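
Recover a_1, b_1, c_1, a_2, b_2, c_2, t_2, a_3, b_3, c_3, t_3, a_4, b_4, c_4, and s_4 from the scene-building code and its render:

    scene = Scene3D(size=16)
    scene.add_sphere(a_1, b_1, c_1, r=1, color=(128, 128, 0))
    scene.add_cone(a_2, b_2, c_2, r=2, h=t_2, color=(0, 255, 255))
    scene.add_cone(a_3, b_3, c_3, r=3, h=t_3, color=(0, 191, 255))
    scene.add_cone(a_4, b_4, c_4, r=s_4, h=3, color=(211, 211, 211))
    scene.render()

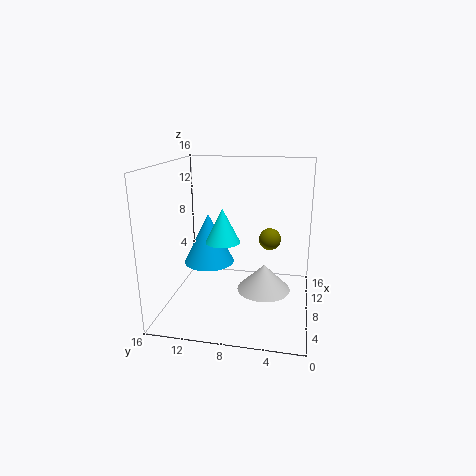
a_1 = 3
b_1 = 4
c_1 = 10
a_2 = 9
b_2 = 10
c_2 = 7
t_2 = 4
a_3 = 10
b_3 = 12
c_3 = 4
t_3 = 6
a_4 = 8
b_4 = 5
c_4 = 2
s_4 = 3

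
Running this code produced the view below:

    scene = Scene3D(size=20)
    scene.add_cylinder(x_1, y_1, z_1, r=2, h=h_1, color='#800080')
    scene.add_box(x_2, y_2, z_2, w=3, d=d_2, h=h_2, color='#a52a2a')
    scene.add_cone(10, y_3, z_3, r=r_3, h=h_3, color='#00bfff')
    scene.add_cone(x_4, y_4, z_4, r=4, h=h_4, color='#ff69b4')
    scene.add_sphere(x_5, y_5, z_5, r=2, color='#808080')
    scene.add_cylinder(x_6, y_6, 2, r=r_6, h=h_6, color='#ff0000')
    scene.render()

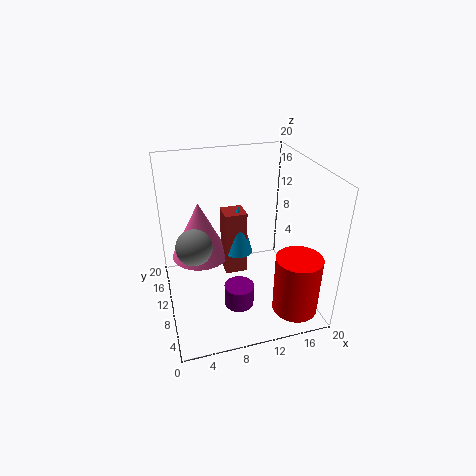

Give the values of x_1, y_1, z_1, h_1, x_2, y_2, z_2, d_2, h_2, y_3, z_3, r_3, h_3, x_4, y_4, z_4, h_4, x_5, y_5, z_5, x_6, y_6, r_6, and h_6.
x_1 = 9
y_1 = 6
z_1 = 2
h_1 = 3
x_2 = 8
y_2 = 9
z_2 = 5
d_2 = 3
h_2 = 9
y_3 = 10
z_3 = 8
r_3 = 2
h_3 = 7
x_4 = 5
y_4 = 12
z_4 = 7
h_4 = 8
x_5 = 3
y_5 = 3
z_5 = 14
x_6 = 16
y_6 = 3
r_6 = 3
h_6 = 8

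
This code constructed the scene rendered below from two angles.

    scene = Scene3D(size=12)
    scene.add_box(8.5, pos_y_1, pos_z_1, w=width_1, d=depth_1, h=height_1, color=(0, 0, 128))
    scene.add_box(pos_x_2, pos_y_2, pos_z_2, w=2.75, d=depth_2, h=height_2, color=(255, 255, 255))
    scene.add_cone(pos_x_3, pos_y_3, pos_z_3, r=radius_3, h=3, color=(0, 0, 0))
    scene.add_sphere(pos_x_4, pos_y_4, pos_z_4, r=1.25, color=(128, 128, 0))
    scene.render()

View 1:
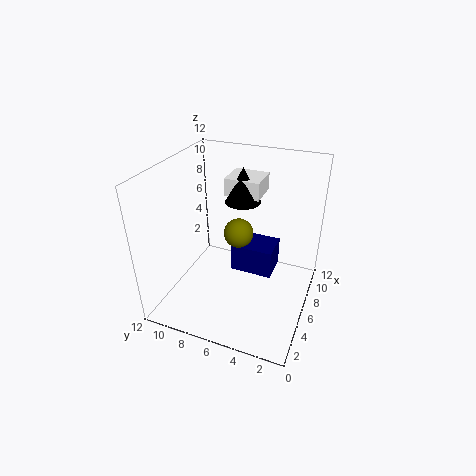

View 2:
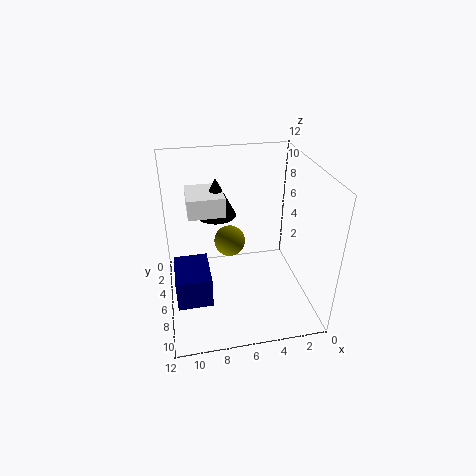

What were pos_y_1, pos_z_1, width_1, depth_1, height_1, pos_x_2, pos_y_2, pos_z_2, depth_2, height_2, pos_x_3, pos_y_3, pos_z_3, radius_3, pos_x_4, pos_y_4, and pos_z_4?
pos_y_1 = 3.75
pos_z_1 = 0.5
width_1 = 3
depth_1 = 4
height_1 = 2.75
pos_x_2 = 7.25
pos_y_2 = 4.75
pos_z_2 = 9
depth_2 = 3
height_2 = 1.5
pos_x_3 = 7.75
pos_y_3 = 6.25
pos_z_3 = 8.5
radius_3 = 1.5
pos_x_4 = 6.75
pos_y_4 = 6.25
pos_z_4 = 6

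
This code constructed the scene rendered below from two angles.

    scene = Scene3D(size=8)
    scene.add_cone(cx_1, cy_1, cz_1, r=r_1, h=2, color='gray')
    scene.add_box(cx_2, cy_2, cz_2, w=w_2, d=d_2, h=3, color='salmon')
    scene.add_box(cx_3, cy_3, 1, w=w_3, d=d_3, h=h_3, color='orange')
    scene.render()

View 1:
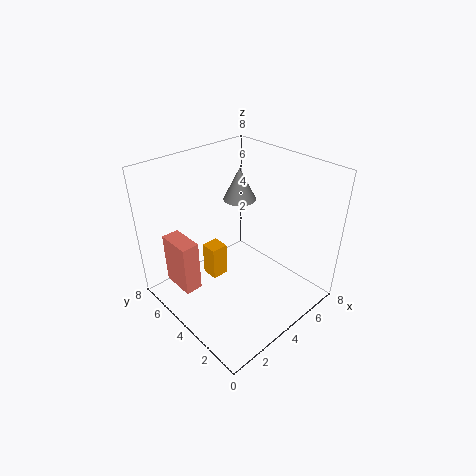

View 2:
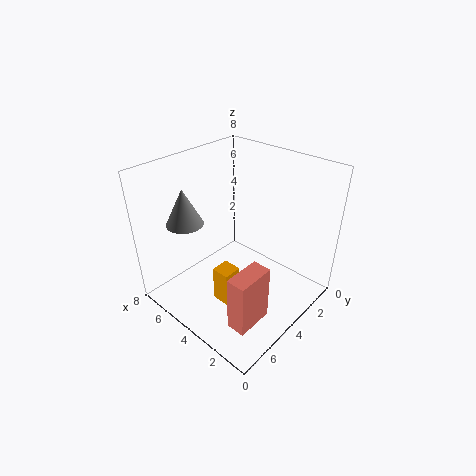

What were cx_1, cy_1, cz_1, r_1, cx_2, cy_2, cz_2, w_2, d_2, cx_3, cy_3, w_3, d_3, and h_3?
cx_1 = 6, cy_1 = 6, cz_1 = 5, r_1 = 1, cx_2 = 1, cy_2 = 5, cz_2 = 1, w_2 = 1, d_2 = 2, cx_3 = 3, cy_3 = 5, w_3 = 1, d_3 = 1, h_3 = 2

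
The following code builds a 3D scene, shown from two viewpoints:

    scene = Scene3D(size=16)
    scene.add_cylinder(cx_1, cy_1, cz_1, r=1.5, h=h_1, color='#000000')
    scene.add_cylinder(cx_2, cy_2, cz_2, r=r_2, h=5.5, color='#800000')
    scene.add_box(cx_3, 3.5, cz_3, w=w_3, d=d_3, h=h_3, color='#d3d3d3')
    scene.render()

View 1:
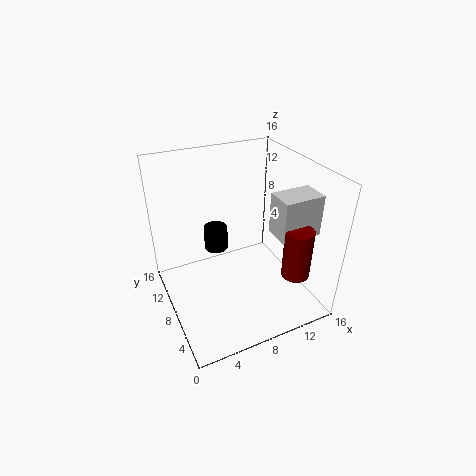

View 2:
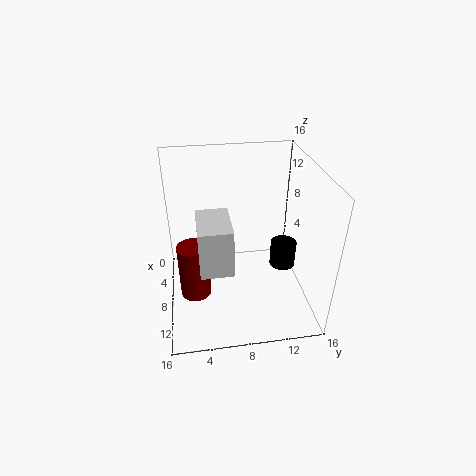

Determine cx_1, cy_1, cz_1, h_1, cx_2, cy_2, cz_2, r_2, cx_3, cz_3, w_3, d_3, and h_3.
cx_1 = 7.5
cy_1 = 13.5
cz_1 = 3.5
h_1 = 3
cx_2 = 12.5
cy_2 = 3
cz_2 = 5
r_2 = 1.5
cx_3 = 11
cz_3 = 9
w_3 = 4.5
d_3 = 3
h_3 = 4.5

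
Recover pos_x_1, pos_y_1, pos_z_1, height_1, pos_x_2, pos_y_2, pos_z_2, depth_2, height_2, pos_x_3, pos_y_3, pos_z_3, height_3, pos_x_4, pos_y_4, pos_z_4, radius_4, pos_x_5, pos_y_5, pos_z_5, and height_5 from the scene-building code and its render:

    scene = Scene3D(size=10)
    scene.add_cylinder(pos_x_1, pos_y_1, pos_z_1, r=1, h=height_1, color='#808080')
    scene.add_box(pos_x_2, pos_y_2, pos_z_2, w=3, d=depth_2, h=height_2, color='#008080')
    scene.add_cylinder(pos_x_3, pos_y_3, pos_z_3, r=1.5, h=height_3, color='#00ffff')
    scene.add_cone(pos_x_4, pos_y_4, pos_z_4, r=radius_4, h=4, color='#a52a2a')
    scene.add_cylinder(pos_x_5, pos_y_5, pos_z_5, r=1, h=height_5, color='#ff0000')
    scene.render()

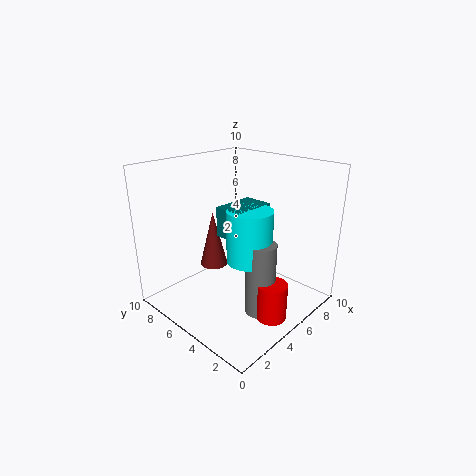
pos_x_1 = 4.5; pos_y_1 = 2.5; pos_z_1 = 0.5; height_1 = 5; pos_x_2 = 3.5; pos_y_2 = 3.5; pos_z_2 = 5.5; depth_2 = 2; height_2 = 2; pos_x_3 = 4.5; pos_y_3 = 3.5; pos_z_3 = 4; height_3 = 3.5; pos_x_4 = 4.5; pos_y_4 = 7; pos_z_4 = 2.5; radius_4 = 1; pos_x_5 = 4.5; pos_y_5 = 1.5; pos_z_5 = 0.5; height_5 = 2.5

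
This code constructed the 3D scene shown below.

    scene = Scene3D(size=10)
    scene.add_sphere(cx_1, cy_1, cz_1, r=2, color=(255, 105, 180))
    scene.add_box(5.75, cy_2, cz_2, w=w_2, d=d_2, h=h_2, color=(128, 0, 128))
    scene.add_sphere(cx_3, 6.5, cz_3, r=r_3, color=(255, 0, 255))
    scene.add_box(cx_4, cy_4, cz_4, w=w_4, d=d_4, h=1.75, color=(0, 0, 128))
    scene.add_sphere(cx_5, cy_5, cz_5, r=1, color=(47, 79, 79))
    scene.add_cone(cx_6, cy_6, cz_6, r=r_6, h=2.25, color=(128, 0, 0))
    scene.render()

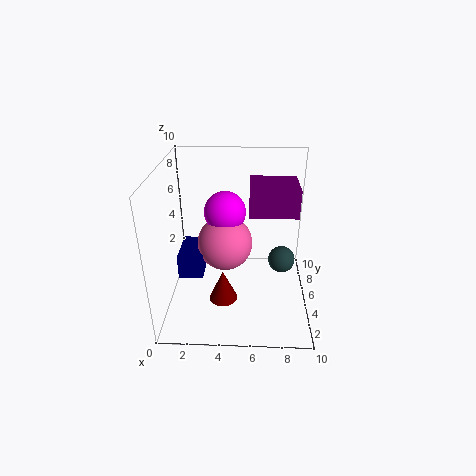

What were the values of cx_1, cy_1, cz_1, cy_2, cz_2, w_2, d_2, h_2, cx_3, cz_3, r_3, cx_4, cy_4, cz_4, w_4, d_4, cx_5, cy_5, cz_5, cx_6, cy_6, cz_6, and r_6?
cx_1 = 4
cy_1 = 6
cz_1 = 4
cy_2 = 3
cz_2 = 7.5
w_2 = 3
d_2 = 2.75
h_2 = 1.75
cx_3 = 4
cz_3 = 6.25
r_3 = 1.5
cx_4 = 0.75
cy_4 = 4.25
cz_4 = 2
w_4 = 1.75
d_4 = 3
cx_5 = 8.25
cy_5 = 6.25
cz_5 = 2.5
cx_6 = 4
cy_6 = 3.75
cz_6 = 0.75
r_6 = 1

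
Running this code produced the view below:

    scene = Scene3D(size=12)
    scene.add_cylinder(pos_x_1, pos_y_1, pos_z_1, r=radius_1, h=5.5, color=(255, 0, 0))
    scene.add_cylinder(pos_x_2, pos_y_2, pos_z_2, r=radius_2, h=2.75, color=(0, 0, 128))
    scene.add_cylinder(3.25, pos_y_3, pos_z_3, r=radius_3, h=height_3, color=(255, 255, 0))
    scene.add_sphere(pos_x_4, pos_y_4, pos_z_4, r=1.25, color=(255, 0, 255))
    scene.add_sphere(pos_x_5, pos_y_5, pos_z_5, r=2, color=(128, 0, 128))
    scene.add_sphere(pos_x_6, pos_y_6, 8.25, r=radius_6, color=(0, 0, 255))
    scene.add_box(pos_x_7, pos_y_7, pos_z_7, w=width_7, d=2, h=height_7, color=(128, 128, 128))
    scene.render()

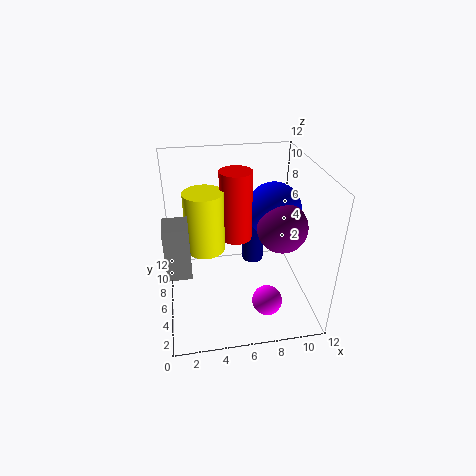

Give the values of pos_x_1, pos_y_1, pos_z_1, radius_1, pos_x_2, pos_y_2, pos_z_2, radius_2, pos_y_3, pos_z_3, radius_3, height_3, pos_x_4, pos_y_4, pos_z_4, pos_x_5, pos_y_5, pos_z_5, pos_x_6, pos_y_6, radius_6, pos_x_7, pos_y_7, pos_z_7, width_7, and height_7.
pos_x_1 = 5.75
pos_y_1 = 5.5
pos_z_1 = 6.5
radius_1 = 1.25
pos_x_2 = 8
pos_y_2 = 9
pos_z_2 = 1.75
radius_2 = 1
pos_y_3 = 5
pos_z_3 = 6
radius_3 = 1.5
height_3 = 4.75
pos_x_4 = 8
pos_y_4 = 3.25
pos_z_4 = 1.25
pos_x_5 = 9.25
pos_y_5 = 4.5
pos_z_5 = 7.5
pos_x_6 = 9
pos_y_6 = 6.25
radius_6 = 2.25
pos_x_7 = 0.25
pos_y_7 = 2
pos_z_7 = 5.5
width_7 = 1.75
height_7 = 4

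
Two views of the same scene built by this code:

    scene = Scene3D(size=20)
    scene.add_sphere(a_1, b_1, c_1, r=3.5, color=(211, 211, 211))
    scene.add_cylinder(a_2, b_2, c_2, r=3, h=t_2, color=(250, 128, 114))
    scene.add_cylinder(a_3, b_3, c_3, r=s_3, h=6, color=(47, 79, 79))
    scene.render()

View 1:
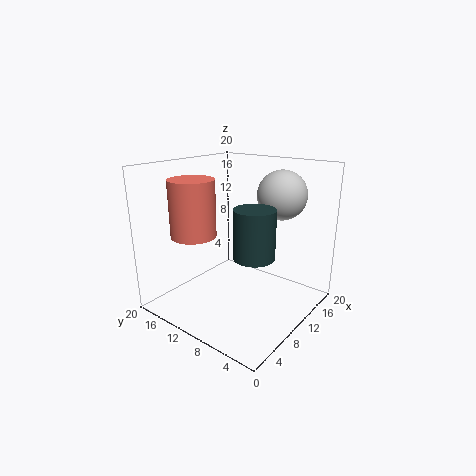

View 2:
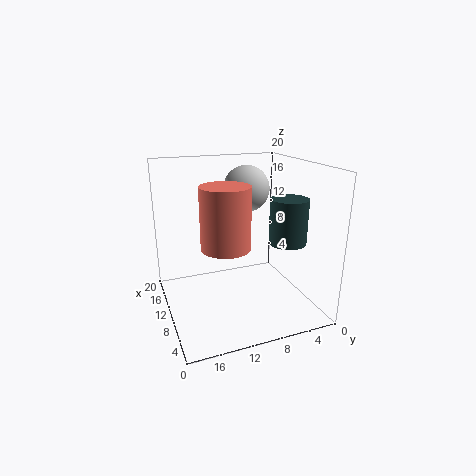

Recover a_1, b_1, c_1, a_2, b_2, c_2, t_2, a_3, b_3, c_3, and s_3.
a_1 = 15.5; b_1 = 6.5; c_1 = 15.5; a_2 = 5; b_2 = 13.5; c_2 = 11; t_2 = 7.5; a_3 = 6; b_3 = 4.5; c_3 = 10; s_3 = 2.5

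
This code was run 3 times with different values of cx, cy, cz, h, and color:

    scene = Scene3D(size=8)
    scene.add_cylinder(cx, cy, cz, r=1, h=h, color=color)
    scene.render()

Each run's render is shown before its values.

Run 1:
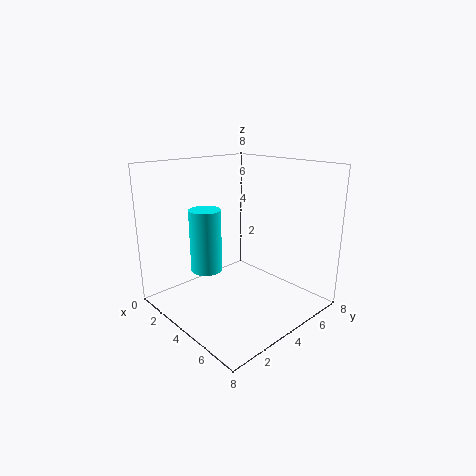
cx = 1, cy = 4, cz = 1, h = 4, color = 'cyan'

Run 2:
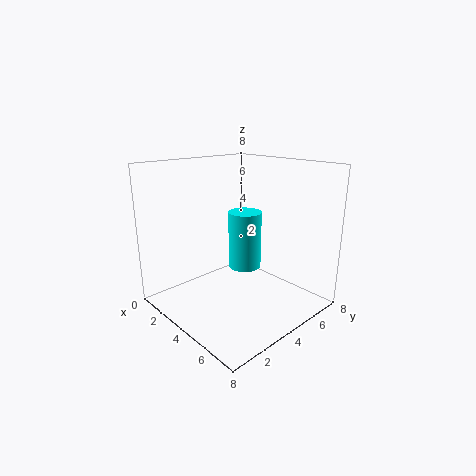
cx = 3, cy = 5.5, cz = 1.5, h = 3.5, color = 'cyan'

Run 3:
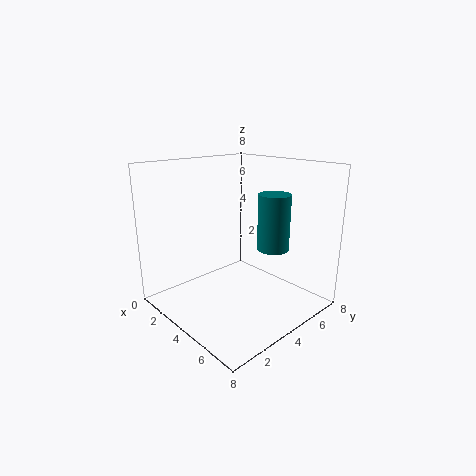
cx = 4, cy = 7, cz = 2.5, h = 3.5, color = 'teal'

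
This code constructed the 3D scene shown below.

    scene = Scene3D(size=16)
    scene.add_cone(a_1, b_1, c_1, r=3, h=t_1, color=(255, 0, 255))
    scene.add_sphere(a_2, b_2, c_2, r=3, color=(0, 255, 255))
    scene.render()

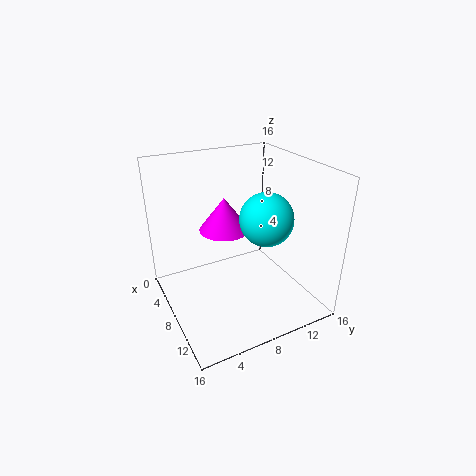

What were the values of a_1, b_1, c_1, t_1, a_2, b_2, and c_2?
a_1 = 4.5
b_1 = 8
c_1 = 7.5
t_1 = 4
a_2 = 9
b_2 = 11
c_2 = 10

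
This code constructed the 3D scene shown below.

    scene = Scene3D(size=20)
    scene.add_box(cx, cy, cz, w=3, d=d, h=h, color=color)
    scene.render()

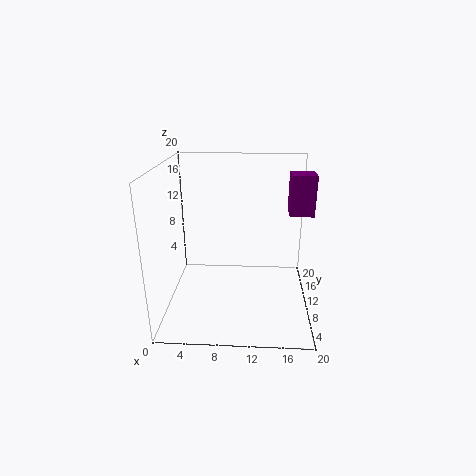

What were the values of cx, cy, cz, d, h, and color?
cx = 16.5
cy = 6.5
cz = 14.5
d = 3
h = 5
color = 'purple'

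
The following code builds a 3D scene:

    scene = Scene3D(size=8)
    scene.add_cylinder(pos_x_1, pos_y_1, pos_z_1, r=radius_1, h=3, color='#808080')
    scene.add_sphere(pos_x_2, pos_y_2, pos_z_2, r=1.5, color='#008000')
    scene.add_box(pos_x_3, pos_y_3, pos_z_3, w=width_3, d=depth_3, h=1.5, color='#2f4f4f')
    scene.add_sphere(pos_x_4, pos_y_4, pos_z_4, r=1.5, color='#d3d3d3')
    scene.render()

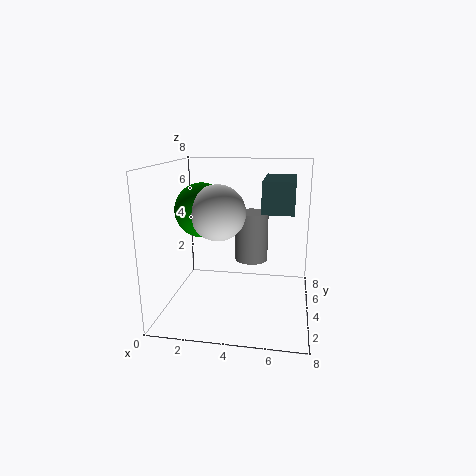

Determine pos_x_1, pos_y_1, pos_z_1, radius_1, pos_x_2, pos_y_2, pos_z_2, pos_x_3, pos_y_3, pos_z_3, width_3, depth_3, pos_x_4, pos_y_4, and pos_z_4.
pos_x_1 = 4.5
pos_y_1 = 6
pos_z_1 = 2
radius_1 = 1
pos_x_2 = 2
pos_y_2 = 4
pos_z_2 = 5.5
pos_x_3 = 5.5
pos_y_3 = 1.5
pos_z_3 = 6
width_3 = 1.5
depth_3 = 3
pos_x_4 = 3
pos_y_4 = 3.5
pos_z_4 = 5.5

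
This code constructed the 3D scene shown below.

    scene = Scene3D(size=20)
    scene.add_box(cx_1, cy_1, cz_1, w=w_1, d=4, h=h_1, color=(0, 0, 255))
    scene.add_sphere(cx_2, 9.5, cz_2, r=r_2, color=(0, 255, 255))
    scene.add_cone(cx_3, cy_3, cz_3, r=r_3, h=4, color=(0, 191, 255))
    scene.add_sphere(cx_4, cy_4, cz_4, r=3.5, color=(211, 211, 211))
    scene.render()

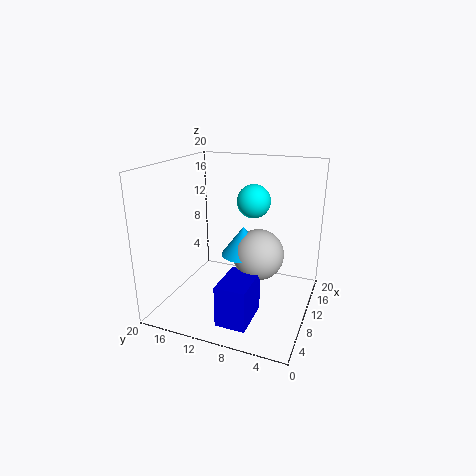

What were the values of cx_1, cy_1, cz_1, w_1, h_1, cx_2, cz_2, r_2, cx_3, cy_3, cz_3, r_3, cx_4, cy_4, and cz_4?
cx_1 = 2, cy_1 = 6, cz_1 = 1, w_1 = 6, h_1 = 5.5, cx_2 = 15, cz_2 = 14, r_2 = 2.5, cx_3 = 9.5, cy_3 = 9, cz_3 = 8, r_3 = 3, cx_4 = 10, cy_4 = 7, cz_4 = 8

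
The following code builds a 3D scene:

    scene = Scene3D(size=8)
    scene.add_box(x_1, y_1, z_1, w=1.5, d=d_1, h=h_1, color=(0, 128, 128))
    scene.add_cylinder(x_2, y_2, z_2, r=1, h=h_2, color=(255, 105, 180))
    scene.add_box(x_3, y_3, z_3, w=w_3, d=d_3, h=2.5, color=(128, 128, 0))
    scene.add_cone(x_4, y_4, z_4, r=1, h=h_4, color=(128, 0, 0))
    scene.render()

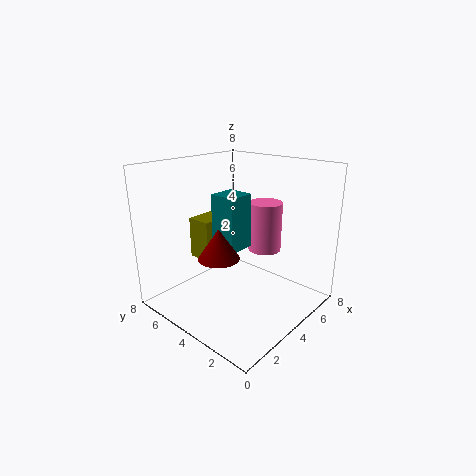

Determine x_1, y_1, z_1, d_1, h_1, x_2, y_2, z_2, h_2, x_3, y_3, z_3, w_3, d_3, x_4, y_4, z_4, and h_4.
x_1 = 3, y_1 = 3.5, z_1 = 3.5, d_1 = 1.5, h_1 = 3, x_2 = 6.5, y_2 = 4, z_2 = 2.5, h_2 = 3, x_3 = 3.5, y_3 = 6, z_3 = 2, w_3 = 2.5, d_3 = 1.5, x_4 = 1.5, y_4 = 3, z_4 = 4, h_4 = 1.5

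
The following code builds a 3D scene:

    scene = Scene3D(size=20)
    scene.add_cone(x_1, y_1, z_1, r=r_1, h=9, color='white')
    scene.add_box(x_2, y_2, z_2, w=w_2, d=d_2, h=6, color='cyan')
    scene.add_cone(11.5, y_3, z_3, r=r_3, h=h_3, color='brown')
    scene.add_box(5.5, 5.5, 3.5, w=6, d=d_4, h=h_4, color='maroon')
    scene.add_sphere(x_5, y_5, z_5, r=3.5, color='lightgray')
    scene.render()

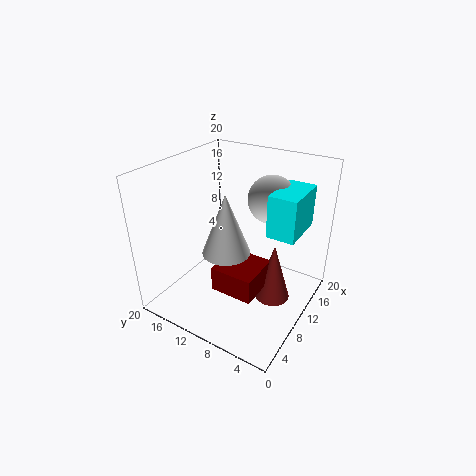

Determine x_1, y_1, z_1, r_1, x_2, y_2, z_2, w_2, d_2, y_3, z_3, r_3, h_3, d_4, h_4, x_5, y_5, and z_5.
x_1 = 10
y_1 = 12
z_1 = 7
r_1 = 3.5
x_2 = 11.5
y_2 = 2.5
z_2 = 10.5
w_2 = 7
d_2 = 4
y_3 = 5
z_3 = 1
r_3 = 2.5
h_3 = 8.5
d_4 = 6
h_4 = 3.5
x_5 = 16
y_5 = 8
z_5 = 14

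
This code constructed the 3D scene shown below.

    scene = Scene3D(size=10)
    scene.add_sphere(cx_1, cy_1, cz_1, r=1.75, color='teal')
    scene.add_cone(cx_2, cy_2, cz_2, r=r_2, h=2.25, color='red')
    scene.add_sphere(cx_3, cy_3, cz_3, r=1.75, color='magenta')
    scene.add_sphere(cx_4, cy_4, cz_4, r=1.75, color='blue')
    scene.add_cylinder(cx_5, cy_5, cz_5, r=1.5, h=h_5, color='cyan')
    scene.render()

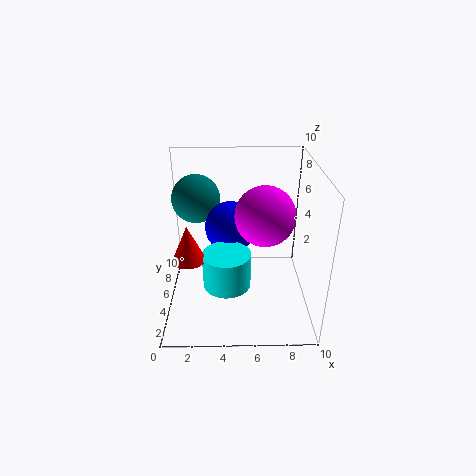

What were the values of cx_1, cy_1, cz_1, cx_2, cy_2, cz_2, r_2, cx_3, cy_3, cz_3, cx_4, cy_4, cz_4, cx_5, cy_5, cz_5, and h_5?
cx_1 = 2
cy_1 = 7.25
cz_1 = 7
cx_2 = 2
cy_2 = 2
cz_2 = 5.25
r_2 = 1
cx_3 = 6.5
cy_3 = 2.25
cz_3 = 8
cx_4 = 4.5
cy_4 = 5.25
cz_4 = 5.75
cx_5 = 4.25
cy_5 = 2.25
cz_5 = 3.25
h_5 = 2.25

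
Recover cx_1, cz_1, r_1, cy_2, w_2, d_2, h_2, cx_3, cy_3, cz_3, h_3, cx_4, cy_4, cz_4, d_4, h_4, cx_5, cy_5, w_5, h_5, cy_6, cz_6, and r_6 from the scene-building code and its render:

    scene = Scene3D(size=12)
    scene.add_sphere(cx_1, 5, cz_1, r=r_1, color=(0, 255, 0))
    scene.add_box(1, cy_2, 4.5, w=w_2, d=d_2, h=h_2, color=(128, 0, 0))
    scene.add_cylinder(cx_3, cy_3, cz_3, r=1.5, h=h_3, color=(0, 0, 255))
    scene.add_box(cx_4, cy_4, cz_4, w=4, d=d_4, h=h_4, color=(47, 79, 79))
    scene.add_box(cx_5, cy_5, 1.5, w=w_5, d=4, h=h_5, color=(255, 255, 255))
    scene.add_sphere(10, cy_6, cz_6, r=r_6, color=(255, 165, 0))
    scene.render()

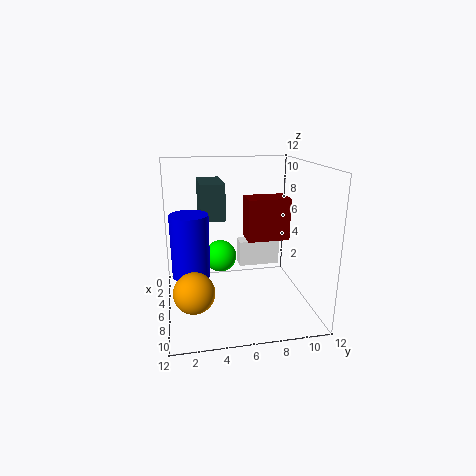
cx_1 = 2.5
cz_1 = 3
r_1 = 1.5
cy_2 = 7.5
w_2 = 2.5
d_2 = 4
h_2 = 4
cx_3 = 7
cy_3 = 2
cz_3 = 3.5
h_3 = 5
cx_4 = 2
cy_4 = 3
cz_4 = 7.5
d_4 = 2
h_4 = 3
cx_5 = 0.5
cy_5 = 7
w_5 = 1.5
h_5 = 2.5
cy_6 = 2
cz_6 = 3.5
r_6 = 1.5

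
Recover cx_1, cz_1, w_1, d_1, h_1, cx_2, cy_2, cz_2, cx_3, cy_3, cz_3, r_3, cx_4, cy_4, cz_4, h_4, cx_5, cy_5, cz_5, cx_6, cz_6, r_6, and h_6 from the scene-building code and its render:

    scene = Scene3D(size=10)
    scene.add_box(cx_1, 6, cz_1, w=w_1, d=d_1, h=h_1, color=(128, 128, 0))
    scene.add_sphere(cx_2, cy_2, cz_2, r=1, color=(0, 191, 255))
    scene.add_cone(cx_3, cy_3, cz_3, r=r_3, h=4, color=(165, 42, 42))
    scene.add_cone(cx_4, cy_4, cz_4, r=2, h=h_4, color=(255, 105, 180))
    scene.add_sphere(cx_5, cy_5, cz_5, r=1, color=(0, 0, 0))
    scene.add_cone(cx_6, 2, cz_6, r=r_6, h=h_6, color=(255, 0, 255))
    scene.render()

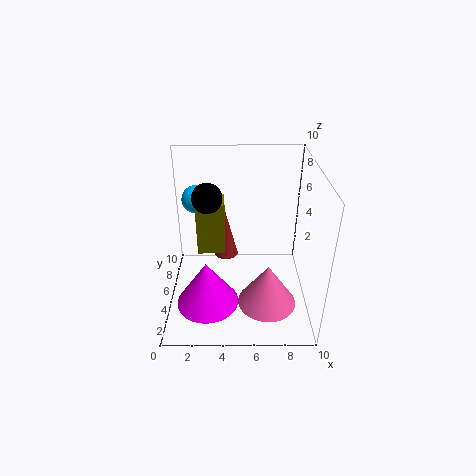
cx_1 = 2; cz_1 = 3; w_1 = 2; d_1 = 2; h_1 = 4; cx_2 = 2; cy_2 = 7; cz_2 = 7; cx_3 = 4; cy_3 = 9; cz_3 = 1; r_3 = 1; cx_4 = 7; cy_4 = 3; cz_4 = 1; h_4 = 3; cx_5 = 3; cy_5 = 5; cz_5 = 8; cx_6 = 3; cz_6 = 2; r_6 = 2; h_6 = 3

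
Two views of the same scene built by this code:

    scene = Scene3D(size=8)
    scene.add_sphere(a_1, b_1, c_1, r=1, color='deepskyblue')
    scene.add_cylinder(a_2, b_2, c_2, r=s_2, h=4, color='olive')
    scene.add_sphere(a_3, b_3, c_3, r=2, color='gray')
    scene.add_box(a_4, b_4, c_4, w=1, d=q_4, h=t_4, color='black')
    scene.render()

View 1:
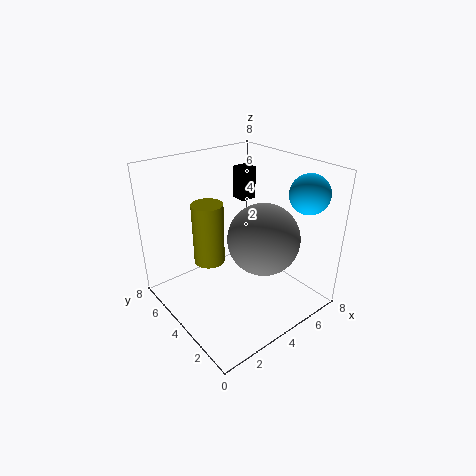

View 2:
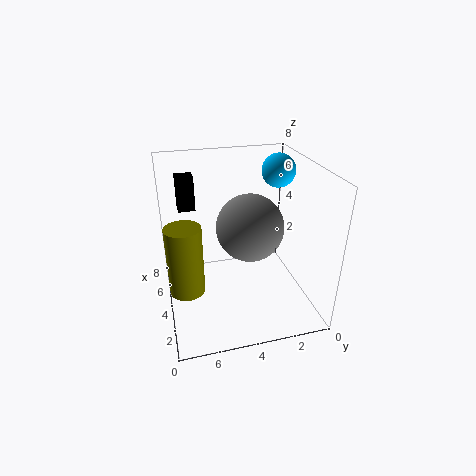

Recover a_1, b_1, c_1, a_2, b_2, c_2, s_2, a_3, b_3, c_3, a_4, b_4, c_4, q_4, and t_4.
a_1 = 6, b_1 = 1, c_1 = 7, a_2 = 4, b_2 = 7, c_2 = 1, s_2 = 1, a_3 = 5, b_3 = 3, c_3 = 4, a_4 = 6, b_4 = 6, c_4 = 5, q_4 = 1, t_4 = 2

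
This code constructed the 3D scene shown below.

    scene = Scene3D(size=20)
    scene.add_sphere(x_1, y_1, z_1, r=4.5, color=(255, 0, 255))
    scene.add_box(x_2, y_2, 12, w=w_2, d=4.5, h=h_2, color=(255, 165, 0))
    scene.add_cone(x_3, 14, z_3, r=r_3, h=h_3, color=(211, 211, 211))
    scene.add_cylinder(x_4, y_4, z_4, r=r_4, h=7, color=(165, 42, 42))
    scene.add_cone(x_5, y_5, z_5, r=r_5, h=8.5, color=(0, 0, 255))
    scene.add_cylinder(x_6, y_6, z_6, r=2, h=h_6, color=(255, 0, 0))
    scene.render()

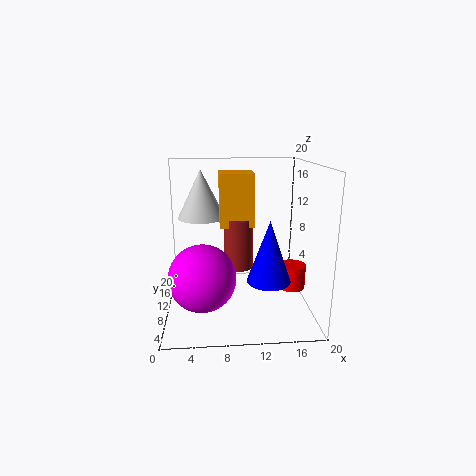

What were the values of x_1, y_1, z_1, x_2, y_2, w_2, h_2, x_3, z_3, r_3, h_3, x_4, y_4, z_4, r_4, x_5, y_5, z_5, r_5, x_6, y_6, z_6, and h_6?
x_1 = 5; y_1 = 7; z_1 = 5.5; x_2 = 7.5; y_2 = 8; w_2 = 4.5; h_2 = 7; x_3 = 5; z_3 = 12; r_3 = 3.5; h_3 = 7; x_4 = 10; y_4 = 9.5; z_4 = 6; r_4 = 2; x_5 = 14; y_5 = 7.5; z_5 = 4.5; r_5 = 3; x_6 = 18; y_6 = 10.5; z_6 = 2; h_6 = 3.5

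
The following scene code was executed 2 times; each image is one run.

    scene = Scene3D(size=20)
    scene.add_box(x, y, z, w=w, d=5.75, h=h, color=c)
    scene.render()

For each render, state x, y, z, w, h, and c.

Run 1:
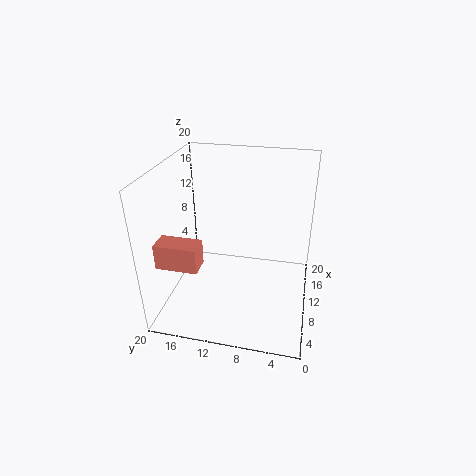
x = 4.25, y = 14.25, z = 7.25, w = 3, h = 3.5, c = 'salmon'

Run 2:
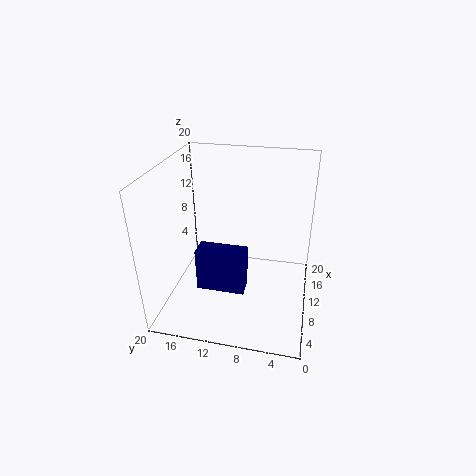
x = 1.75, y = 7.5, z = 7.25, w = 2.5, h = 5.25, c = 'navy'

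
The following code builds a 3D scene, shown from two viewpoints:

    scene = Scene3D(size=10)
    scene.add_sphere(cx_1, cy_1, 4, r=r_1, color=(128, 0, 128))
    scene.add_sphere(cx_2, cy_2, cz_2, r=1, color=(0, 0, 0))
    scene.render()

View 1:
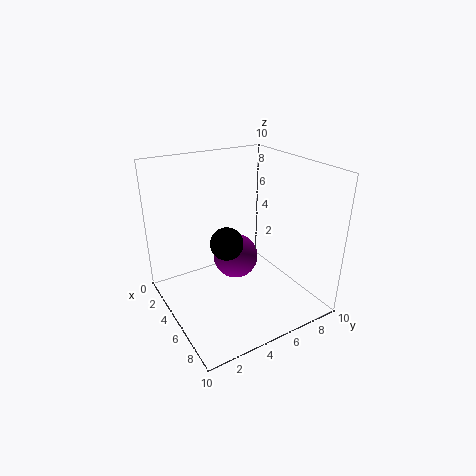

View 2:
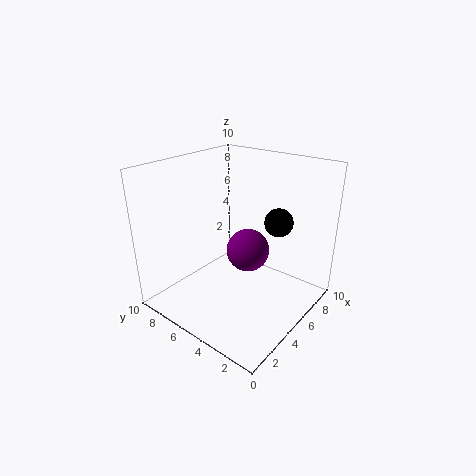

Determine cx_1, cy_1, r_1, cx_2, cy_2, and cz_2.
cx_1 = 5.5, cy_1 = 4.5, r_1 = 1.5, cx_2 = 7, cy_2 = 3, cz_2 = 6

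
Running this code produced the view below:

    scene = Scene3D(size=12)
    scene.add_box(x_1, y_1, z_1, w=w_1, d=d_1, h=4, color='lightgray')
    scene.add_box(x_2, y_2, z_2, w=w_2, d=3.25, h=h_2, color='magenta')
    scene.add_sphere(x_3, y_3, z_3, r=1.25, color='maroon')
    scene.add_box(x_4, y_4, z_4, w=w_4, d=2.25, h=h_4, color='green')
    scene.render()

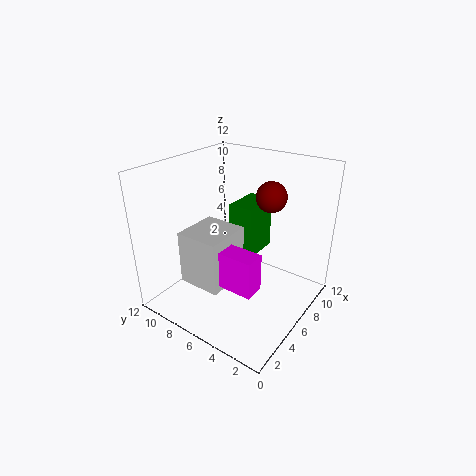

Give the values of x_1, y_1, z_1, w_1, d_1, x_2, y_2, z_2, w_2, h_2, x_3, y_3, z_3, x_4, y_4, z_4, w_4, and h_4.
x_1 = 0.75; y_1 = 4.25; z_1 = 4.25; w_1 = 3.5; d_1 = 3.25; x_2 = 1.25; y_2 = 1.75; z_2 = 4.75; w_2 = 1.5; h_2 = 2.75; x_3 = 7.75; y_3 = 4; z_3 = 9.5; x_4 = 7.5; y_4 = 5.75; z_4 = 3.25; w_4 = 3.5; h_4 = 4.75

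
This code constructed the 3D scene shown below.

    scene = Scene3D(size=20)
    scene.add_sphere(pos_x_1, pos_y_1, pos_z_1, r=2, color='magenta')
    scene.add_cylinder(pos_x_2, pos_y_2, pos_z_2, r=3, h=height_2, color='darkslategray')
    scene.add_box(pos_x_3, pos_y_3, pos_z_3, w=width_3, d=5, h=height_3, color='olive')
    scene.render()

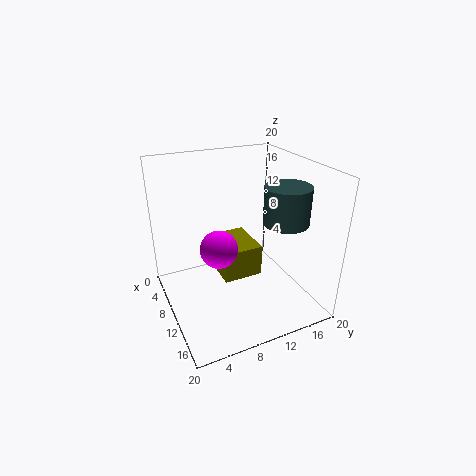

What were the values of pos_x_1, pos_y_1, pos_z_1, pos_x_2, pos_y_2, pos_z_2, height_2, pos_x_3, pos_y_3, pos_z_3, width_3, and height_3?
pos_x_1 = 18; pos_y_1 = 4; pos_z_1 = 14; pos_x_2 = 14; pos_y_2 = 15; pos_z_2 = 13; height_2 = 5; pos_x_3 = 9; pos_y_3 = 6; pos_z_3 = 7; width_3 = 6; height_3 = 4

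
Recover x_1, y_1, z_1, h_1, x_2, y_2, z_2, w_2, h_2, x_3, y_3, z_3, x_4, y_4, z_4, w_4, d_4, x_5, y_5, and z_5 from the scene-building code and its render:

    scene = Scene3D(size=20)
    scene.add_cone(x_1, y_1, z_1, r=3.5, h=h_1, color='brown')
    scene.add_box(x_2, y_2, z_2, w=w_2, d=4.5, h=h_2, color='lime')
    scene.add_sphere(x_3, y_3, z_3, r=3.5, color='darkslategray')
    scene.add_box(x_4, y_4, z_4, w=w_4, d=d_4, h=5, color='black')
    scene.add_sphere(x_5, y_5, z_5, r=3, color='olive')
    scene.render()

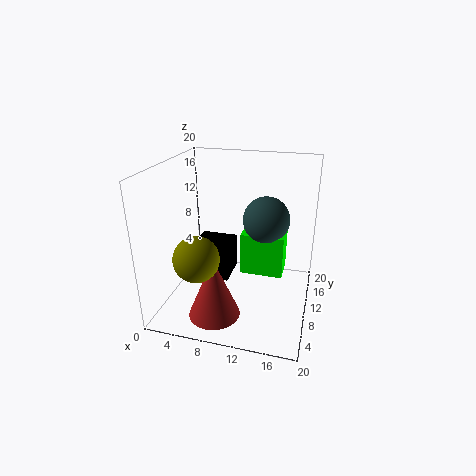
x_1 = 8; y_1 = 5; z_1 = 0.5; h_1 = 8.5; x_2 = 9.5; y_2 = 13; z_2 = 2.5; w_2 = 6.5; h_2 = 6.5; x_3 = 13; y_3 = 15; z_3 = 11; x_4 = 3; y_4 = 9.5; z_4 = 3; w_4 = 5.5; d_4 = 5.5; x_5 = 6; y_5 = 4.5; z_5 = 9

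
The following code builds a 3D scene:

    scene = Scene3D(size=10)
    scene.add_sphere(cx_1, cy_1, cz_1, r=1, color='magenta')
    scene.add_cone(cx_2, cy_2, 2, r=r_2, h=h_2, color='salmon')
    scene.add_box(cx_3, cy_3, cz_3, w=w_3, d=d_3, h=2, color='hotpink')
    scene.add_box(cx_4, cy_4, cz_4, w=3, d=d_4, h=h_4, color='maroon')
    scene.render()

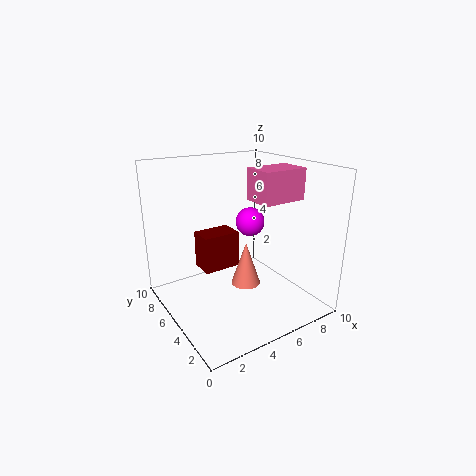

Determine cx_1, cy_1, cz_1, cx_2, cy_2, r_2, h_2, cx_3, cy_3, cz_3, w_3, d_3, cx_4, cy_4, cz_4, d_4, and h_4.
cx_1 = 6
cy_1 = 5
cz_1 = 6
cx_2 = 5
cy_2 = 4
r_2 = 1
h_2 = 3
cx_3 = 5
cy_3 = 2
cz_3 = 8
w_3 = 3
d_3 = 2
cx_4 = 4
cy_4 = 8
cz_4 = 1
d_4 = 2
h_4 = 3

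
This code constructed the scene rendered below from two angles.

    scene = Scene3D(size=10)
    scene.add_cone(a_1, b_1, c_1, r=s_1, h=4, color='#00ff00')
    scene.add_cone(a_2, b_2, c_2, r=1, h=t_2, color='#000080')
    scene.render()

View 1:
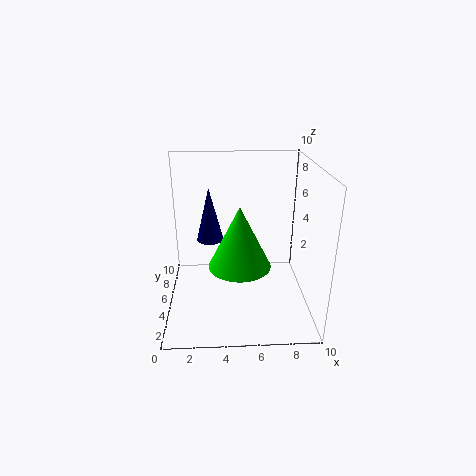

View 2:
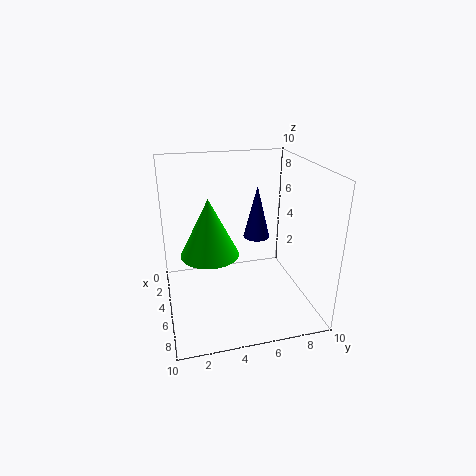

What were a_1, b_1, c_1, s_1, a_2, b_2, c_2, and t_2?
a_1 = 5; b_1 = 3; c_1 = 4; s_1 = 2; a_2 = 3; b_2 = 7; c_2 = 4; t_2 = 4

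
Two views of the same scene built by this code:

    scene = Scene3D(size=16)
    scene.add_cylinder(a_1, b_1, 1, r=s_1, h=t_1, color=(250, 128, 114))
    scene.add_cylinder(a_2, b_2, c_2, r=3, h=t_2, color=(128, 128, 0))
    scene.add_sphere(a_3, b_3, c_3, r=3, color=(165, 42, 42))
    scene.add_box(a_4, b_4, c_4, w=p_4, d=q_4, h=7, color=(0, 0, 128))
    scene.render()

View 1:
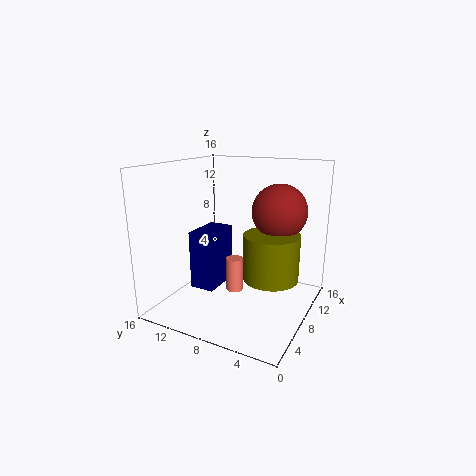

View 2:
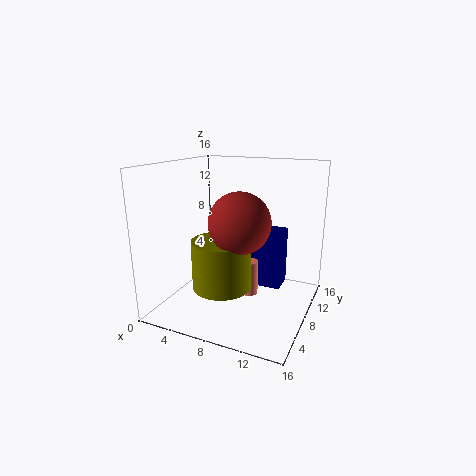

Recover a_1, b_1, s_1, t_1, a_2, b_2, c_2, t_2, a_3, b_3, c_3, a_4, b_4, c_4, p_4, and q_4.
a_1 = 9
b_1 = 9
s_1 = 1
t_1 = 4
a_2 = 8
b_2 = 4
c_2 = 4
t_2 = 5
a_3 = 10
b_3 = 4
c_3 = 11
a_4 = 7
b_4 = 11
c_4 = 1
p_4 = 5
q_4 = 3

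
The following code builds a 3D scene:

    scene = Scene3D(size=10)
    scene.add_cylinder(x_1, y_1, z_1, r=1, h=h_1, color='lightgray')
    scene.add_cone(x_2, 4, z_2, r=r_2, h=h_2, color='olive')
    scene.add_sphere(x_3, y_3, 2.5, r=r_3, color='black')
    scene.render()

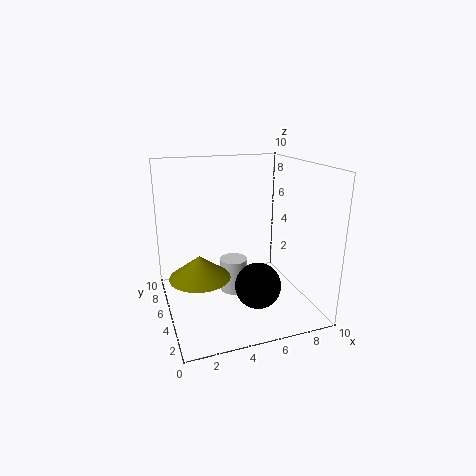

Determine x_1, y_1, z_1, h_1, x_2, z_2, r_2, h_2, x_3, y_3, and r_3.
x_1 = 5
y_1 = 6
z_1 = 0.5
h_1 = 2.5
x_2 = 2
z_2 = 3
r_2 = 2
h_2 = 1.5
x_3 = 5.5
y_3 = 2.5
r_3 = 1.5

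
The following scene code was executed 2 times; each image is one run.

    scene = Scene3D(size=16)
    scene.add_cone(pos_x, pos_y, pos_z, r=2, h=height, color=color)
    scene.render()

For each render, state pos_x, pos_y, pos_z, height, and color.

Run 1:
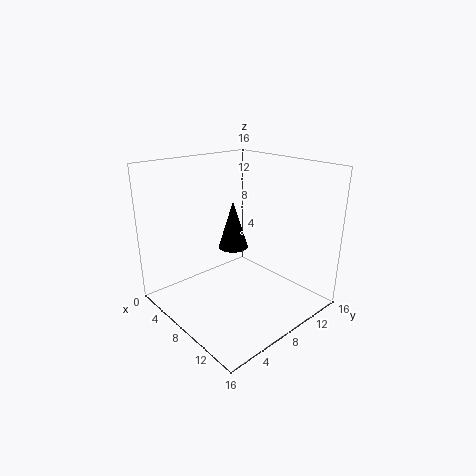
pos_x = 2, pos_y = 12.5, pos_z = 3.5, height = 6.5, color = 'black'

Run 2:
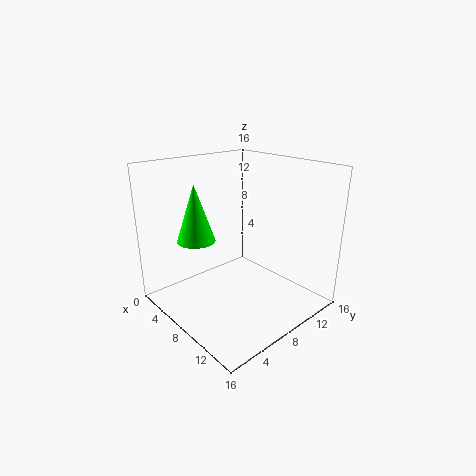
pos_x = 6.5, pos_y = 3.5, pos_z = 8.5, height = 6, color = 'lime'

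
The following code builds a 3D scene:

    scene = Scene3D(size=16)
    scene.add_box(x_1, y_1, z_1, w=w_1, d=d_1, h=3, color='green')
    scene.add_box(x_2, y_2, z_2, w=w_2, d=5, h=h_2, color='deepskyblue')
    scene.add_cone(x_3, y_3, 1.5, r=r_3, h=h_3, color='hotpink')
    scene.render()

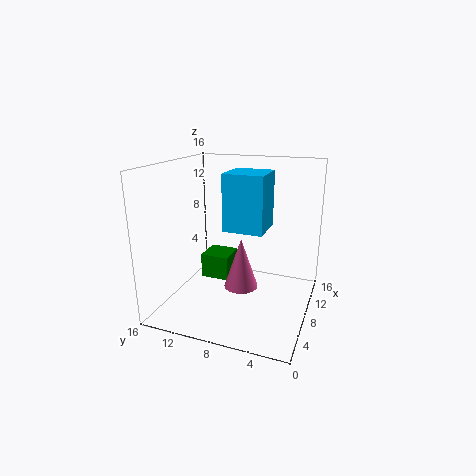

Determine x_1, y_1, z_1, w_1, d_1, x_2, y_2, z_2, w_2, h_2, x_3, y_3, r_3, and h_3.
x_1 = 9.5
y_1 = 10
z_1 = 1.5
w_1 = 3.5
d_1 = 3.5
x_2 = 10.5
y_2 = 6
z_2 = 7.5
w_2 = 5
h_2 = 7
x_3 = 9
y_3 = 8
r_3 = 2
h_3 = 6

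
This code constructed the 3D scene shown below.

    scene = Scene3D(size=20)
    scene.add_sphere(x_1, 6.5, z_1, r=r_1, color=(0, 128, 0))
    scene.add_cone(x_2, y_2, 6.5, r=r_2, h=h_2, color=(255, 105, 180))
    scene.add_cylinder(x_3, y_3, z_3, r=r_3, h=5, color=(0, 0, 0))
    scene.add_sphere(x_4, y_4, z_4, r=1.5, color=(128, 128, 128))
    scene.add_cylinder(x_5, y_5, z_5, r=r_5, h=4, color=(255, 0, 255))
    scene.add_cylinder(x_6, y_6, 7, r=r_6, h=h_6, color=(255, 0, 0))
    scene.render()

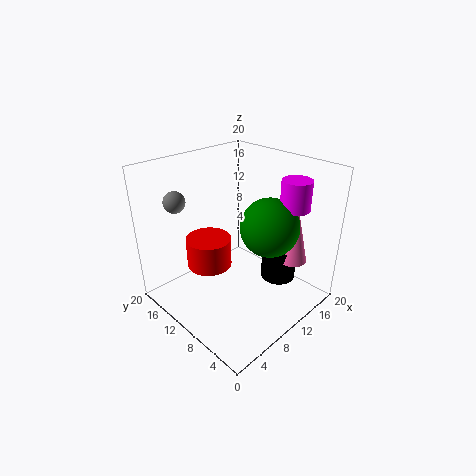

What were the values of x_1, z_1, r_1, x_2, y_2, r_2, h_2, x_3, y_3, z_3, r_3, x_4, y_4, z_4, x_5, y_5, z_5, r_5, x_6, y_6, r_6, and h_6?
x_1 = 12.5, z_1 = 12, r_1 = 4, x_2 = 15.5, y_2 = 4.5, r_2 = 2, h_2 = 9, x_3 = 15, y_3 = 6.5, z_3 = 3, r_3 = 2.5, x_4 = 4.5, y_4 = 16.5, z_4 = 15, x_5 = 15, y_5 = 4.5, z_5 = 14.5, r_5 = 2, x_6 = 6, y_6 = 11.5, r_6 = 3, h_6 = 4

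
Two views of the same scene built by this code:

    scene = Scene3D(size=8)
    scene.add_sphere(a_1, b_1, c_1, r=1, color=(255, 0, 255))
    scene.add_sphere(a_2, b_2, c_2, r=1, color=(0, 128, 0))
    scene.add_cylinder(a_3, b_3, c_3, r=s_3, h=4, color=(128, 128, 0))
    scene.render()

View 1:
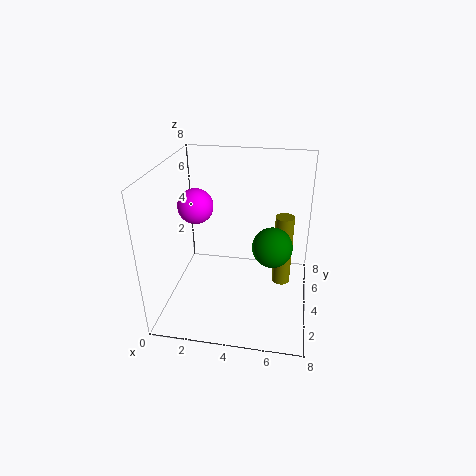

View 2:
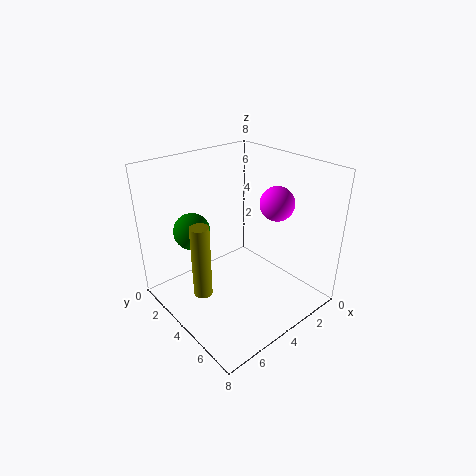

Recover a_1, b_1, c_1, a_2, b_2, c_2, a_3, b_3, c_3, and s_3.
a_1 = 1.5
b_1 = 4.5
c_1 = 5.5
a_2 = 6
b_2 = 2.5
c_2 = 4.5
a_3 = 6.5
b_3 = 4
c_3 = 1.5
s_3 = 0.5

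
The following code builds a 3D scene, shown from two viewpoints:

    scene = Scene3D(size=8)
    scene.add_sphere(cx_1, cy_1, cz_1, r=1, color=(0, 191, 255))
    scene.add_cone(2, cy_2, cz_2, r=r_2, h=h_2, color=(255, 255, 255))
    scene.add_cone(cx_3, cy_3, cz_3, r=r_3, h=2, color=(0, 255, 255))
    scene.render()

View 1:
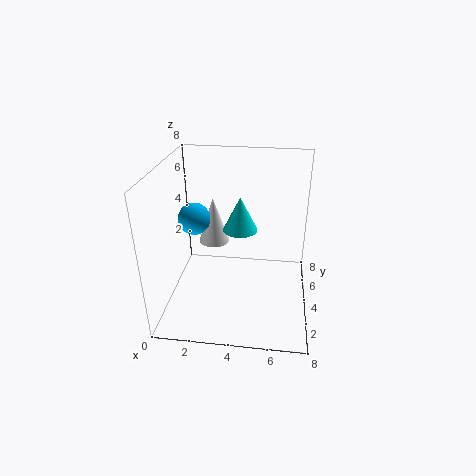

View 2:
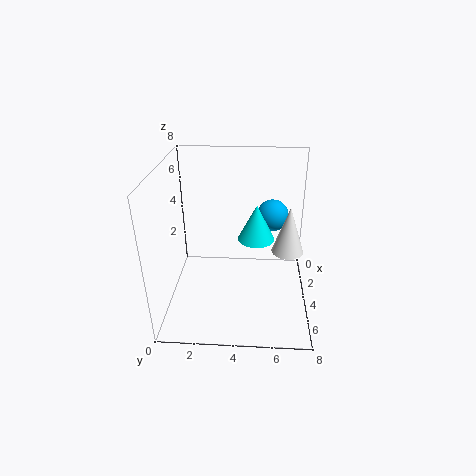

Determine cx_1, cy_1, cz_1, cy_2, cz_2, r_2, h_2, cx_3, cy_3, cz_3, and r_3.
cx_1 = 1
cy_1 = 6
cz_1 = 4
cy_2 = 7
cz_2 = 2
r_2 = 1
h_2 = 3
cx_3 = 4
cy_3 = 5
cz_3 = 4
r_3 = 1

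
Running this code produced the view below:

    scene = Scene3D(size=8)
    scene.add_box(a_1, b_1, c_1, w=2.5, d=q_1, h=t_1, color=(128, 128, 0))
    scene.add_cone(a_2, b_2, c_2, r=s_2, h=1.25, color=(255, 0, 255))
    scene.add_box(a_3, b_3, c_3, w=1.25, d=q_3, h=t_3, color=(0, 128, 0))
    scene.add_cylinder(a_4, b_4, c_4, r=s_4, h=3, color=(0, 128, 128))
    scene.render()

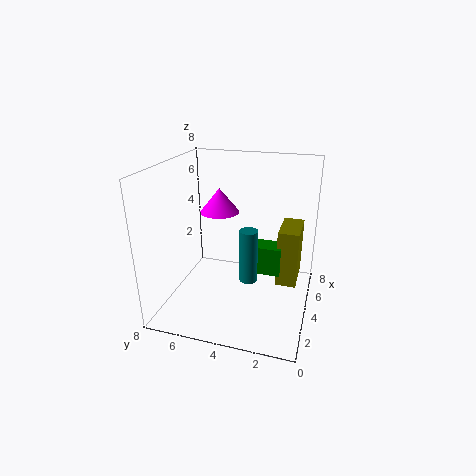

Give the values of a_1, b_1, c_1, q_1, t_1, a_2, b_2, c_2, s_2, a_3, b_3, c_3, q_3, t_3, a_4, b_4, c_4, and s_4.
a_1 = 5.25, b_1 = 0.75, c_1 = 0.5, q_1 = 1.25, t_1 = 3.5, a_2 = 3.25, b_2 = 4.75, c_2 = 5.75, s_2 = 1, a_3 = 5, b_3 = 1.75, c_3 = 1.25, q_3 = 2, t_3 = 1.75, a_4 = 3.5, b_4 = 3.25, c_4 = 1.75, s_4 = 0.5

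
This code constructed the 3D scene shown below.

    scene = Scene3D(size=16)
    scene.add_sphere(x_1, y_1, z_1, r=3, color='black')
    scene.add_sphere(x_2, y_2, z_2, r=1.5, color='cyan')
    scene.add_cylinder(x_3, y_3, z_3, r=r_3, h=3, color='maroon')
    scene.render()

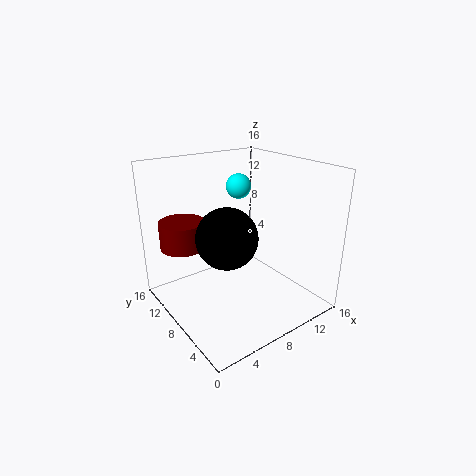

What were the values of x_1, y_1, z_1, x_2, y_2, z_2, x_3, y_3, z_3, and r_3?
x_1 = 4.5; y_1 = 5; z_1 = 10; x_2 = 11; y_2 = 12; z_2 = 12.5; x_3 = 3; y_3 = 11.5; z_3 = 7; r_3 = 2.5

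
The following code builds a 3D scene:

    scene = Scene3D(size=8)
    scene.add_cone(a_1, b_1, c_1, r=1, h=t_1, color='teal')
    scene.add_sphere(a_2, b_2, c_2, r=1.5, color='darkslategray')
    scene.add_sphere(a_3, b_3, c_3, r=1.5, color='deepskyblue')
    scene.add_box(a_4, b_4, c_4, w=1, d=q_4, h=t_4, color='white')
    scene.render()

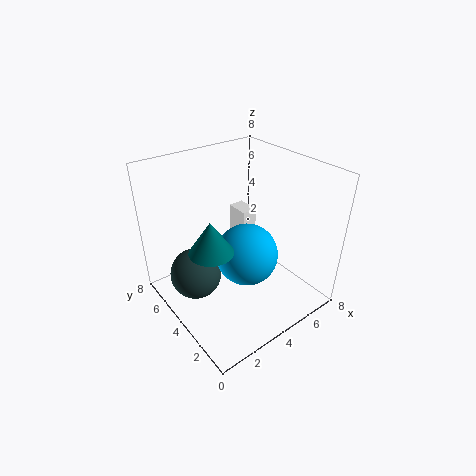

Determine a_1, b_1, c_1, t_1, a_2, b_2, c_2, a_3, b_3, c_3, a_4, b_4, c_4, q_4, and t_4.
a_1 = 1, b_1 = 2, c_1 = 5.5, t_1 = 1.5, a_2 = 2, b_2 = 5.5, c_2 = 1.5, a_3 = 3, b_3 = 2, c_3 = 4.5, a_4 = 6, b_4 = 6, c_4 = 2, q_4 = 1.5, t_4 = 2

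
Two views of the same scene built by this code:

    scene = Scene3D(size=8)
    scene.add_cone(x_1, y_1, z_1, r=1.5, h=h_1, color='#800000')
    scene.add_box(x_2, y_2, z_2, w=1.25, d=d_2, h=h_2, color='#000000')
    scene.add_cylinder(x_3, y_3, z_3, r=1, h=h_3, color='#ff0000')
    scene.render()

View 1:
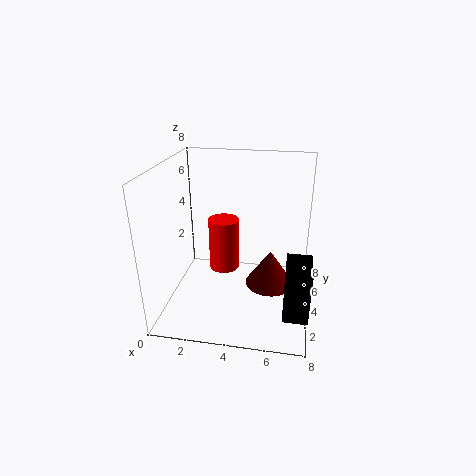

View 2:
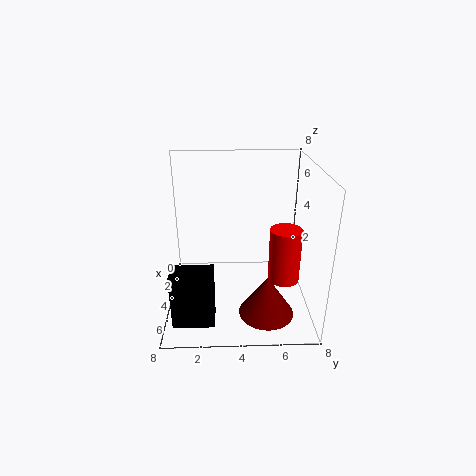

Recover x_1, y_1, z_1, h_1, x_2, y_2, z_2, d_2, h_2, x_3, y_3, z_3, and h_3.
x_1 = 5.75, y_1 = 5.5, z_1 = 0.25, h_1 = 2.25, x_2 = 6.75, y_2 = 0.75, z_2 = 1.25, d_2 = 2, h_2 = 2.75, x_3 = 2.5, y_3 = 7, z_3 = 0.25, h_3 = 3.5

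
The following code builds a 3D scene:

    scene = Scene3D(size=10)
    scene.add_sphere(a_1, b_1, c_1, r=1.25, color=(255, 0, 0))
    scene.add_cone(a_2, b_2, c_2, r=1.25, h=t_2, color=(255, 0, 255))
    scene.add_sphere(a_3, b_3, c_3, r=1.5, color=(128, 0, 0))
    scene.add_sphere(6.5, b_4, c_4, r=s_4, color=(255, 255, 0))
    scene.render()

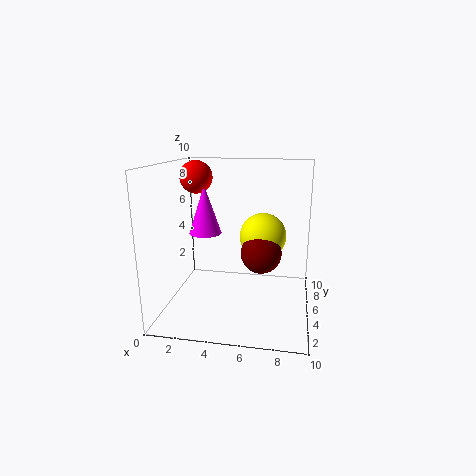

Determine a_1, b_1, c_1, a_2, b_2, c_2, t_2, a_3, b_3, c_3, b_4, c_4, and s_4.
a_1 = 1.25
b_1 = 7.75
c_1 = 8.75
a_2 = 2
b_2 = 7.25
c_2 = 4.5
t_2 = 3.75
a_3 = 6.5
b_3 = 6.25
c_3 = 3.5
b_4 = 7.25
c_4 = 4.5
s_4 = 1.75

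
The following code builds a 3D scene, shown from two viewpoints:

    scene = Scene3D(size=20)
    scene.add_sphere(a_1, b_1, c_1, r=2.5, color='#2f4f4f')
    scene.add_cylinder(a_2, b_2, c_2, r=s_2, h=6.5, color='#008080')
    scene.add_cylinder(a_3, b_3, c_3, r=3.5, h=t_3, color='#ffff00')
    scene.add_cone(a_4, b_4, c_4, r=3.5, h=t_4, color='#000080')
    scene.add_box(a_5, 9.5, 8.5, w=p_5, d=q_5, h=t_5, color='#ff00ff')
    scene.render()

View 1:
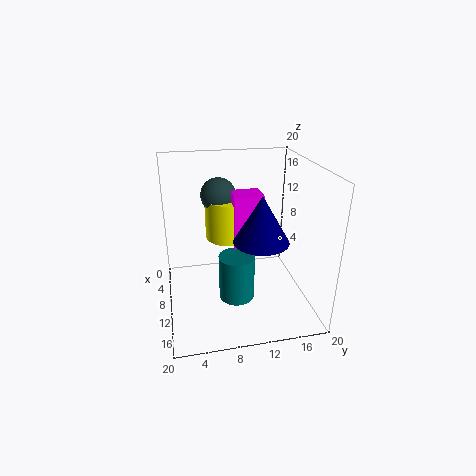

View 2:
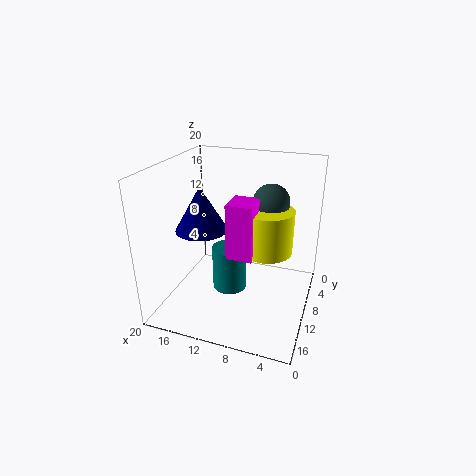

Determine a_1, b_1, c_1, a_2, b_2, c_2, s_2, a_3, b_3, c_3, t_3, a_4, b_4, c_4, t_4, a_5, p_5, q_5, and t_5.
a_1 = 6, b_1 = 8, c_1 = 15, a_2 = 11.5, b_2 = 9.5, c_2 = 1.5, s_2 = 2.5, a_3 = 6, b_3 = 9.5, c_3 = 8.5, t_3 = 6, a_4 = 14.5, b_4 = 12, c_4 = 11.5, t_4 = 6, a_5 = 7, p_5 = 3.5, q_5 = 4, t_5 = 7.5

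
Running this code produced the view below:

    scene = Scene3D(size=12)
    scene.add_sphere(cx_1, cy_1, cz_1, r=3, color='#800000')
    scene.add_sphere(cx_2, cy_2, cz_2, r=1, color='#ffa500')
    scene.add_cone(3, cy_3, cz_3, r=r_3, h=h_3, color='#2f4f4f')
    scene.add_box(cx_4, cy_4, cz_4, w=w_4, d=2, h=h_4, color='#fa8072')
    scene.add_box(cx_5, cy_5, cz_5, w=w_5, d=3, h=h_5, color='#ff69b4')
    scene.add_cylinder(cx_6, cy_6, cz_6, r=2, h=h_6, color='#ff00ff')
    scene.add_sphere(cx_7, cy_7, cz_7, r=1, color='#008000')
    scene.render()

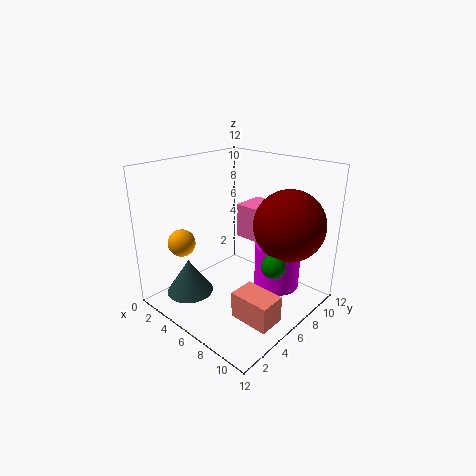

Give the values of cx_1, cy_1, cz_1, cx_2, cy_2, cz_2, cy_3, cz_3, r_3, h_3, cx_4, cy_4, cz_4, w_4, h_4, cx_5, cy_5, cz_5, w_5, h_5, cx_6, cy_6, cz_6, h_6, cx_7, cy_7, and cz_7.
cx_1 = 9
cy_1 = 9
cz_1 = 7
cx_2 = 5
cy_2 = 1
cz_2 = 7
cy_3 = 3
cz_3 = 1
r_3 = 2
h_3 = 3
cx_4 = 9
cy_4 = 2
cz_4 = 2
w_4 = 3
h_4 = 2
cx_5 = 4
cy_5 = 8
cz_5 = 5
w_5 = 3
h_5 = 3
cx_6 = 8
cy_6 = 9
cz_6 = 1
h_6 = 4
cx_7 = 9
cy_7 = 7
cz_7 = 4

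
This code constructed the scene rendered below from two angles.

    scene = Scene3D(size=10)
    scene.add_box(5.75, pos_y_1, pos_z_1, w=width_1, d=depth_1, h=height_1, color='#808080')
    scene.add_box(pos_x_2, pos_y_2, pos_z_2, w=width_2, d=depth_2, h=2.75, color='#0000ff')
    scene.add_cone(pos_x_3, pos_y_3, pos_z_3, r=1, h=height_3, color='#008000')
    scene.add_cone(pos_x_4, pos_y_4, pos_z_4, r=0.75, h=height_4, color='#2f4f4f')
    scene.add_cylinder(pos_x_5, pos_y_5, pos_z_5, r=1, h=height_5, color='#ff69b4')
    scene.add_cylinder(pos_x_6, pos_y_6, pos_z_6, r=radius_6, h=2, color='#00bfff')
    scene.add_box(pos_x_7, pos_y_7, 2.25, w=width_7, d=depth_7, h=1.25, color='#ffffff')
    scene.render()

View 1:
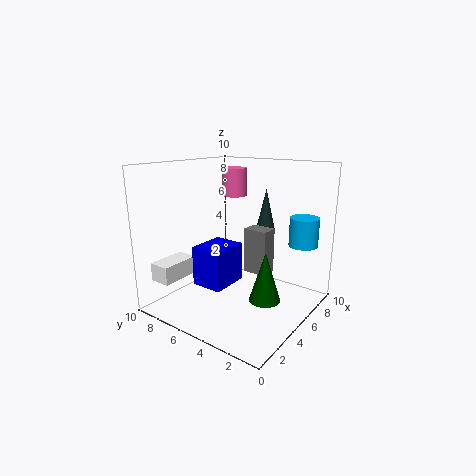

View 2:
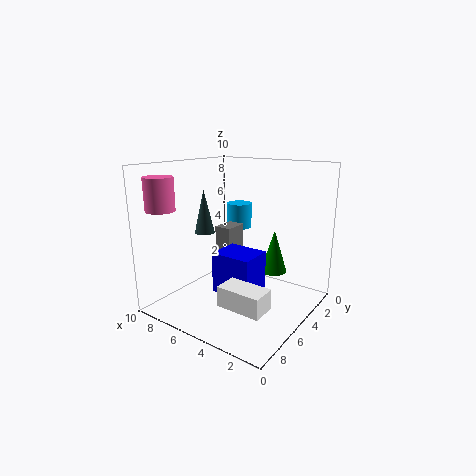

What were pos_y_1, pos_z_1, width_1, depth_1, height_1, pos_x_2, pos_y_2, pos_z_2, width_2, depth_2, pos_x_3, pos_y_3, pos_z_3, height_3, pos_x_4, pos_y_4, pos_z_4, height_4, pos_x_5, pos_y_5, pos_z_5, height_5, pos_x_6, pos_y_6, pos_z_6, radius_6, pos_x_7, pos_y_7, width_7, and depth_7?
pos_y_1 = 3.25; pos_z_1 = 2.25; width_1 = 1.25; depth_1 = 1.75; height_1 = 3.25; pos_x_2 = 2.75; pos_y_2 = 5; pos_z_2 = 1.75; width_2 = 2.75; depth_2 = 2.25; pos_x_3 = 3.75; pos_y_3 = 2; pos_z_3 = 1.75; height_3 = 3.25; pos_x_4 = 8.25; pos_y_4 = 4.75; pos_z_4 = 4.75; height_4 = 3.25; pos_x_5 = 9; pos_y_5 = 8.25; pos_z_5 = 7; height_5 = 2.25; pos_x_6 = 7.5; pos_y_6 = 1.25; pos_z_6 = 4.5; radius_6 = 1; pos_x_7 = 0.75; pos_y_7 = 7.75; width_7 = 2.75; depth_7 = 1.5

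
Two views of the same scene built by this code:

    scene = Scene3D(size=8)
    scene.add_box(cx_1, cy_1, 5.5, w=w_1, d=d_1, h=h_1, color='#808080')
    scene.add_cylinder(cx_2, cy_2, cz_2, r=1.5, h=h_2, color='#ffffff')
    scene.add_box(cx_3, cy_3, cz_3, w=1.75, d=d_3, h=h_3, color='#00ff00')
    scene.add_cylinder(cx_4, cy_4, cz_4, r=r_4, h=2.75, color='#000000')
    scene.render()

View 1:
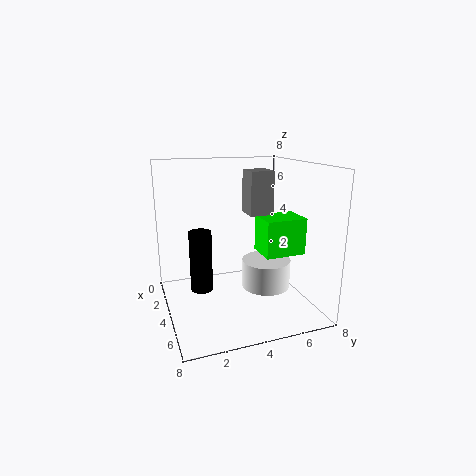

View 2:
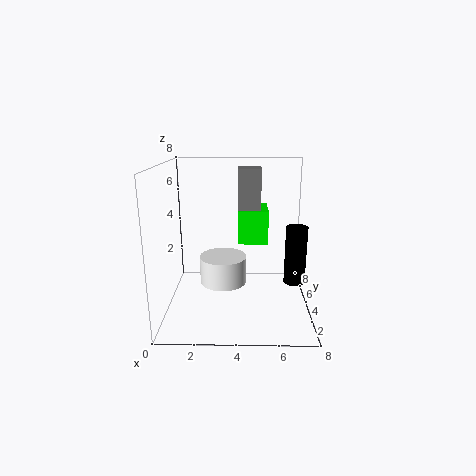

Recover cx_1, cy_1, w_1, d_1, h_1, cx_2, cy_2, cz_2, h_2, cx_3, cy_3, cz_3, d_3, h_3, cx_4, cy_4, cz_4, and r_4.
cx_1 = 4; cy_1 = 4.25; w_1 = 1.25; d_1 = 1.25; h_1 = 2.25; cx_2 = 3; cy_2 = 6.25; cz_2 = 0.25; h_2 = 1.75; cx_3 = 4; cy_3 = 5; cz_3 = 3.25; d_3 = 2.25; h_3 = 2; cx_4 = 6.75; cy_4 = 1.25; cz_4 = 2.75; r_4 = 0.5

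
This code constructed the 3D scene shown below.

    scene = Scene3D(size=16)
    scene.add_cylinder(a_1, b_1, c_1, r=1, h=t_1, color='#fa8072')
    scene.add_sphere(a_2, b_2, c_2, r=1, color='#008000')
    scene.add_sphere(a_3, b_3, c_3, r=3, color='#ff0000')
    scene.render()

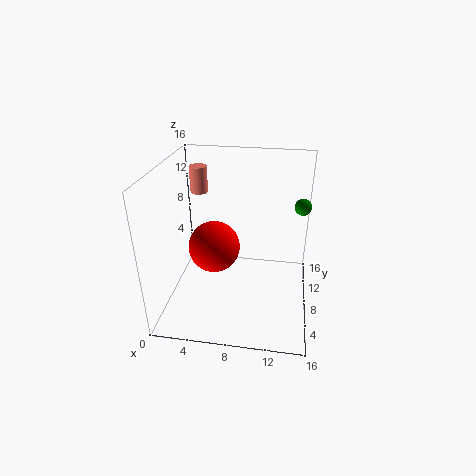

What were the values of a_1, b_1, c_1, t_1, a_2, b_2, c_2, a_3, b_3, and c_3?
a_1 = 3; b_1 = 11; c_1 = 12; t_1 = 3; a_2 = 15; b_2 = 13; c_2 = 10; a_3 = 5; b_3 = 9; c_3 = 6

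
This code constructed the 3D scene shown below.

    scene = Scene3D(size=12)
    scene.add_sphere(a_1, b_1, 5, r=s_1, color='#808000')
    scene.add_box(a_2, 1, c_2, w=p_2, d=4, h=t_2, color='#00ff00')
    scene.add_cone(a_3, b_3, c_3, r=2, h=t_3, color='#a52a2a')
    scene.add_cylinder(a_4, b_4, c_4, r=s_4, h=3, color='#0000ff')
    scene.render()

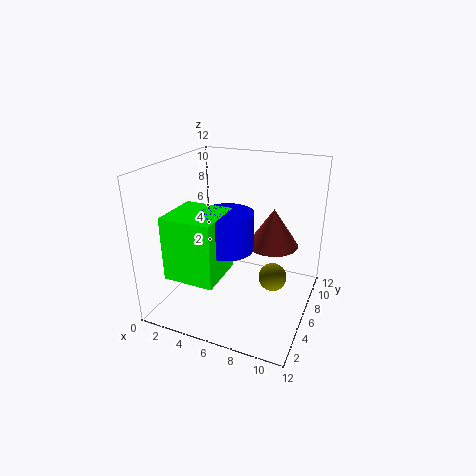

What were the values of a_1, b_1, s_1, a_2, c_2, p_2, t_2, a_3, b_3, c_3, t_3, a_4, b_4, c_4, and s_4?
a_1 = 10; b_1 = 3; s_1 = 1; a_2 = 2; c_2 = 4; p_2 = 4; t_2 = 5; a_3 = 9; b_3 = 6; c_3 = 6; t_3 = 3; a_4 = 6; b_4 = 4; c_4 = 6; s_4 = 2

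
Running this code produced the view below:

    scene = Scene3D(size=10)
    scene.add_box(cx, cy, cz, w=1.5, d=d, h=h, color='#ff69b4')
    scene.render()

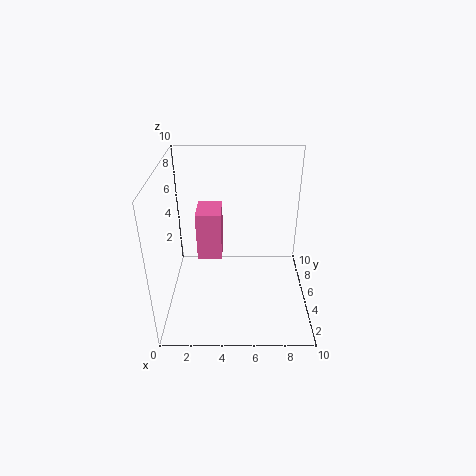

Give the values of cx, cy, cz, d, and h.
cx = 2.5; cy = 2.5; cz = 5; d = 2; h = 3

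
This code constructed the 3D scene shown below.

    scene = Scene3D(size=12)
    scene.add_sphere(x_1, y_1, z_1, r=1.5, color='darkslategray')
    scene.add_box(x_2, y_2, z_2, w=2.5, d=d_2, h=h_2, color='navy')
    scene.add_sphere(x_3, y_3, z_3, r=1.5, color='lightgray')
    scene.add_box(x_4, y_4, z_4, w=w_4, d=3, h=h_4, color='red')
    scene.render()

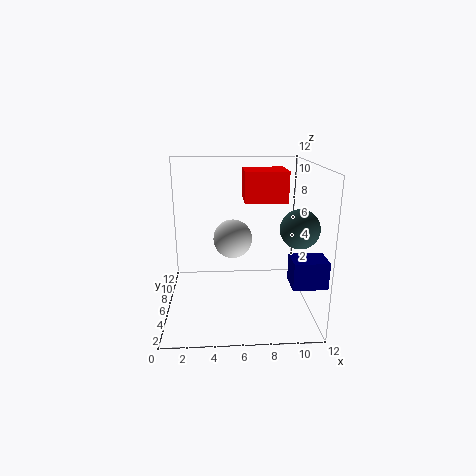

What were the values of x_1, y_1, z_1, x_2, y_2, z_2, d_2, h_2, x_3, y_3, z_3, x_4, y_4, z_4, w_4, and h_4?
x_1 = 10.5; y_1 = 3.5; z_1 = 7.5; x_2 = 9.5; y_2 = 0.5; z_2 = 4; d_2 = 2; h_2 = 2; x_3 = 5.5; y_3 = 4.5; z_3 = 6.5; x_4 = 6.5; y_4 = 5.5; z_4 = 9; w_4 = 3.5; h_4 = 2.5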